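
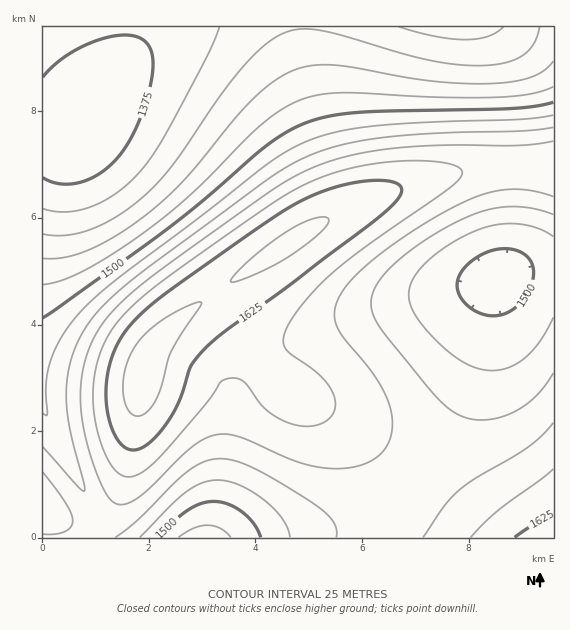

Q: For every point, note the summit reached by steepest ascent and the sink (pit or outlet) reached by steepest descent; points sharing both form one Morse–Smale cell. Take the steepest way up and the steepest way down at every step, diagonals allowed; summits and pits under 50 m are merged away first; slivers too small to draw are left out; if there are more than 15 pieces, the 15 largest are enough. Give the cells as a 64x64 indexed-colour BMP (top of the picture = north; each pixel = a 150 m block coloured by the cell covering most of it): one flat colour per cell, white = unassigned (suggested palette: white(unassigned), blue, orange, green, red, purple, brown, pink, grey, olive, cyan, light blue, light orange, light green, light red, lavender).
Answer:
<image width="64" height="64" href="data:image/bmp;base64,Qk12CAAAAAAAAHYAAAAoAAAAQAAAAEAAAAABAAQAAAAAAAAIAAATCwAAEwsAABAAAAAAAAAA////ALR3HwAOf/8ALKAsACgn1gC9Z5QAS1aMAMJ34wB/f38AIr28AM++FwDox64AeLv/AIrfmACWmP8A1bDFAGMzMzMzMzMzMzMzMzMzMzM1VVVVVVVVVVVVVVREREREYzMzMzMzMzMzMzMzMzMzMzMzM1VVVVVVVVVVRERERERjERERMzMzMzMzMzMzMzMzMzMzMzVVVVVVVVRERERERBERERETMzMzMzMzMzMzMzMzMzMzMzVVVVVVREREREREERERERMzMzMzMzMzMzMzMzMzMzMzM1VVVVREREREREQRERERETMzMzMzMzMzMzMzMzMzMzMzNVVURERERERERBERERERMzMzMzMzMzMzMzMzMzMzMzMzVUREREREREREEREREREzMzMzMzMzMzMzMzMzMzMzMzM0REREREREREQRERERERMzMzMzMzMzMzMzMzMzMzMzMyJERERERERERBEREREREzMzMzMzMzMzMzMzMzMzMzMiIkREREREREREERERERETMzMzMzMzMzMzMzMzMzMzMiIiJEREREREREQRERERERMzMzMzMzMzMzMzMzMzMzMiIiIiRERERERERBEREREREzMzMzMzMzMzMzMzMzMzMiIiIiJEREREREREERERERERMzMzMzMzMzMzMzMzMzIiIiIiIiREREREREQREREREREzMzMzMzMzMzMzMzMzIiIiIiIiIkRERERERBERERERETMzMzMzMzMzMzMzMyIiIiIiIiIiREREREREERERERERMzMzMzMzMzMzMzMiIiIiIiIiIiIkREREREQREREREREzMzMzMzMzMzMzIiIiIiIiIiIiIiRERERERBERERERETMzMzMzMzMzMzIiIiIiIiIiIiIiJEREREREERERERERMzMzMzMzMzMzIiIiIiIiIiIiIiIiREREREQRERERERETMzMzMzMzMzIiIiIiIiIiIiIiIiJERERERBERERERERMzMzMzMzMzIiIiIiIiIiIiIiIiIkREREREEREREREREzMzMzMzMzIiIiIiIiIiIiIiIiIiJEREREQRERERERERMzMzMzMzIiIiIiIiIiIiIiIiIiIkRERERBERERERERETMzMzMzMiIiIiIiIiIiIiIiIiIiREREREERERERERERMzMzMzMiIiIiIiIiIiIiIiIiIiJEREREQRERERERERETMzMzMiIiIiIiIiIiIiIiIiIiIiRERERBEREREREREREzMzMiIiIiIiIiIiIiIiIiIiIiJEREREEREREREREREREzMyIiIiIiIiIiIiIiIiIiIiIkREREQRERERERERERERMyIiIiIiIiIiIiIiIiIiIiIiRERERBERERERERERERERIiIiIiIiIiIiIiIiIiIiIiJEREREERERERERERERERESIiIiIiIiIiIiIiIiIiIiIkREREQREREREREREREREREiIiIiIiIiIiIiIiIiIiIiJERERBEREREREREREREREREiIiIiIiIiIiIiIiIiIiIiIiIiERERERERERERERERERIiIiIiIiIiIiIiIiIiIiIiIiIRERERERERERERERERERIiIiIiIiIiIiIiIiIiIiIiIhERERERERERERERERERESIiIiIiIiIiIiIiIiIiIiIiERERERERERERERERERERESIiIiIiIiIiIiIiIiIiIiIREREREREREREREREREREREiIiIiIiIiIiIiIiIiIiIhEREREREREREREREREREREREiIiIiIiIiIiIiIiIiIiEREREREREREREREREREREREREiIiIiIiIiIiIiIiIiIREREREREREREREREREREREREREiIiIiIiIiIiIiIiIhERERERERERERERERERERERERERESIiIiIiIiIiIiIiERERERERERERERERERERERERERERESIiIiIiIiIiIiIRERERERERERERERERERERERERERERERIiIiIiIiIiIhERERERERERERERERERERERERERERERERESIiIiIiIiERERERERERERERERERERERERERERERERERERERERERERERERERERERERERERERERERERERERERERERERERERERERERERERERERERERERERERERERERERERERERERERERERERERERERERERERERERERERERERERERERERERERERERERERERERERERERERERERERERERERERERERERERERERERERERERERERERERERERERERERERERERERERERERERERERERERERERERERERERERERERERERERERERERERERERERERERERERERERERERERERERERERERERERERERERERERERERERERERERERERERERERERERERERERERERERERERERERERERERERERERERERERERERERERERERERERERERERERERERERERERERERERERERERERERERERERERERERERERERERERERERERERERERERERERERERERERERERERERERERERERERERERERERERERERERERERERERERERERERERERERERERERERERERERERERERERERERERERERERERERERERERERERERERERERERERERERERERERERERERERERERERERERERERERERERERERERERERERERERERERERERERERERERERERERERERERERERERERERERERERERERERERERERERERERERERERERERERERERERERERERERERER"/>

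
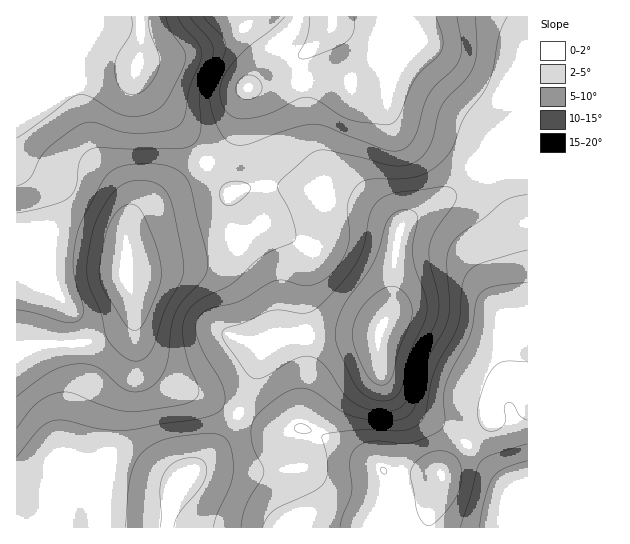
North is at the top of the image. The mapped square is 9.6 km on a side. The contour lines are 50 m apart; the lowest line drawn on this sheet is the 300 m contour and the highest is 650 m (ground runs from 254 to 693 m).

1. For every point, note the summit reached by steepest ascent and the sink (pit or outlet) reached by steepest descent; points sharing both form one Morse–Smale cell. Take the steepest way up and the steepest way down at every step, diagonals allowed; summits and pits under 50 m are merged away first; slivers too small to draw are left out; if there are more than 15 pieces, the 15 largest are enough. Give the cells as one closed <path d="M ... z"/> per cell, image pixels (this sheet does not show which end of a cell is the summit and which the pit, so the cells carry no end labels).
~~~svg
<path d="M493 144l-18 27-20 20-41 24-11 10-7 21-5 61-13 26-93 4-15 6-6 6-25 65 30 14 12 3 21-3 33 15 43 22 7 8 4 17-2 12-20 22-10 0-28-8-23 0-19 8-2 4 142 0 4-15 10-26 0-13 8-12 40-41 0-19 7-13 11-9 21 2 0-217-7-1-14-7z"/><path d="M522 16l-287 0 21 25 4 8 0 9-7 20-12 23-6 29-6 12-22 21 17 23 7 6 20-5 35 0 17 2 32 12 34 8 22 12 8 8 0 4 4-8 6-6 46-28 20-20 23-32 30-18 0-78-4-9z"/><path d="M206 163l-64 45-11 11-4 10-2 49 8 24 4 44 7 16 5 7 17 12 72 32 14-30 9-29 9-11 25-7 80-1 5-4 11-24 8-78-12-10-18-10-34-8-32-12-17-2-35 0-20 5-7-6z"/><path d="M139 16l-123 1 1 335 28-8 30 0 16-3 23-8 11-6 6-6 2-8-1-18-7-17 3-53 7-11 7-6 63-45-22-33-38-40-8-12-1-9 5-28 0-20z"/><path d="M134 313l-2 1-1 7-8 7-22 11-26 5-30 0-29 9 1 175 149 0 6-25 8-17 5-8 34-33 17-26 2-6-72-32-17-12-5-7-7-16z"/><path d="M241 415l-4 0-18 30-34 33-5 8-8 17-5 25 116 0 4-4 19-8 23 0 28 8 10 0 20-22 2-5-1-15-3-9-7-8-64-33-12-4-16 3-12-2z"/><path d="M234 16l-94 1 1 24-5 28 1 9 8 12 38 40 23 33 13-10 10-11 6-12 6-29 12-23 7-20 0-9-4-8z"/><path d="M521 380l-14 0-11 9-7 13 0 19-45 48-3 5 0 13-12 30 0 11 99-1 0-144z"/><path d="M527 121l-16 8-18 14 9 10 19 11 7-1z"/><path d="M527 16l-4 1 0 10 4 16z"/>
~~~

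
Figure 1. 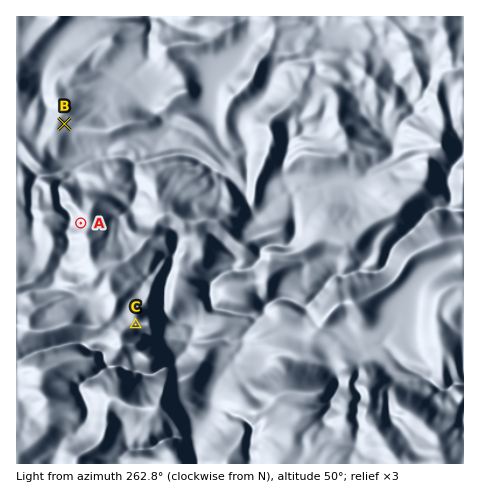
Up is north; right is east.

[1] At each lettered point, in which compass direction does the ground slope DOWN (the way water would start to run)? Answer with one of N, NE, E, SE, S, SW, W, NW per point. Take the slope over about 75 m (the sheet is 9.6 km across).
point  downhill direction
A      W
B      E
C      SE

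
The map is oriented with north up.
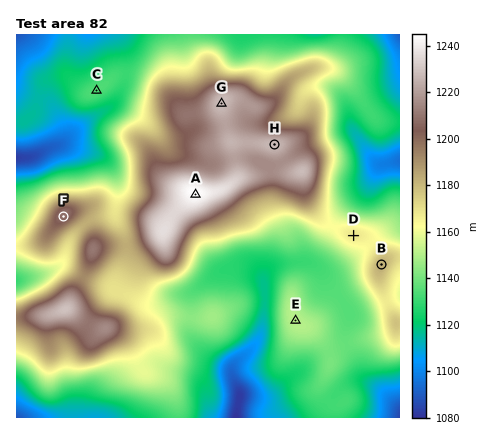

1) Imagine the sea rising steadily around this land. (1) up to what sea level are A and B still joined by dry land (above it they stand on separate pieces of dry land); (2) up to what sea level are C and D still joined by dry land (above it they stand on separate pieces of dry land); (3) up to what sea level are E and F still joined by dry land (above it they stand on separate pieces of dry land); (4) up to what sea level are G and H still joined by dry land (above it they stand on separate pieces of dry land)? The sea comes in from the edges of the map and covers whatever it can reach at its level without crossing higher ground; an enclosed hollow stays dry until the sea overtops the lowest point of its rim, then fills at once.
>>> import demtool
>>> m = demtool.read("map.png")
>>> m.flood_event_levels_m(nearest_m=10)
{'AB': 1160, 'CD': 1130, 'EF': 1140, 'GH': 1220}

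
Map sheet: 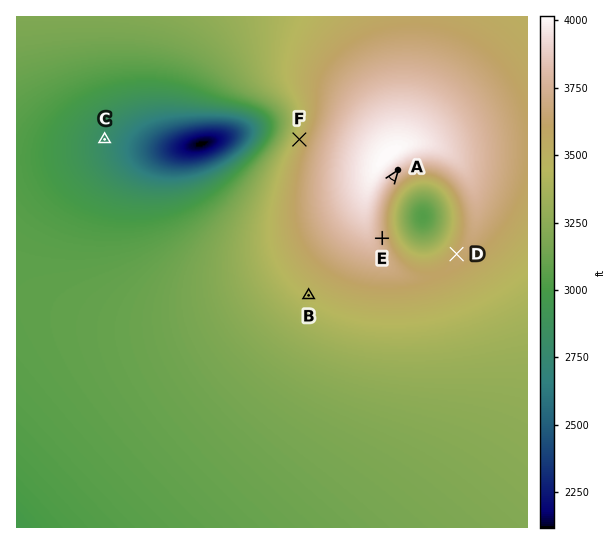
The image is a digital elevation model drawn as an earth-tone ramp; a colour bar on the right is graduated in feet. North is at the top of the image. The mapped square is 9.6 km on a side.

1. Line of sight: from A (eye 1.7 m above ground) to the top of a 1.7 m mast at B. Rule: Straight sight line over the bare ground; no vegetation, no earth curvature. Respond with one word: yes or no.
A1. no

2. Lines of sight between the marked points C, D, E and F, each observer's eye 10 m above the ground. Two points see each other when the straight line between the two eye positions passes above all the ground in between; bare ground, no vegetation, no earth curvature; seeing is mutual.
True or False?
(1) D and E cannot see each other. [False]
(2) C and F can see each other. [True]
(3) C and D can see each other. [False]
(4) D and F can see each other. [False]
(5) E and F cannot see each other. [True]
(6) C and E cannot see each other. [True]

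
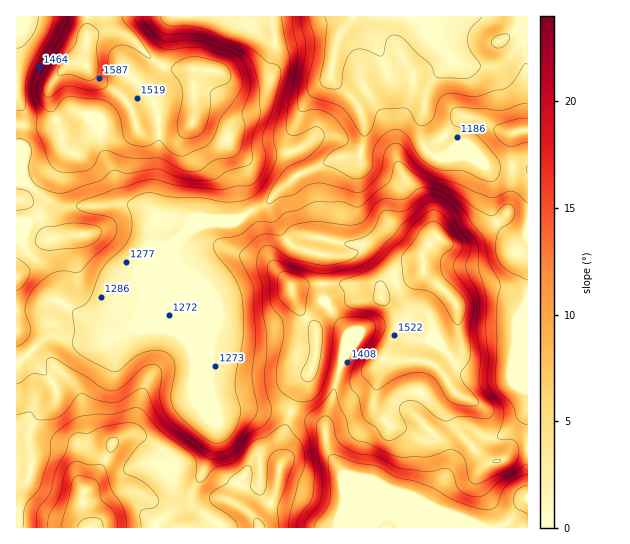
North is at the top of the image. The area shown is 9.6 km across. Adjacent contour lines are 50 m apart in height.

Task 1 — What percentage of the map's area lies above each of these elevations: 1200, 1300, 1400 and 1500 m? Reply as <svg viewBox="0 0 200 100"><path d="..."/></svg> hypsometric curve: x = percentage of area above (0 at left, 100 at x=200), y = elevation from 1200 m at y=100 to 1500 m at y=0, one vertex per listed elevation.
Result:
<svg viewBox="0 0 200 100"><path d="M178 100l-42-33-49-34-51-33"/></svg>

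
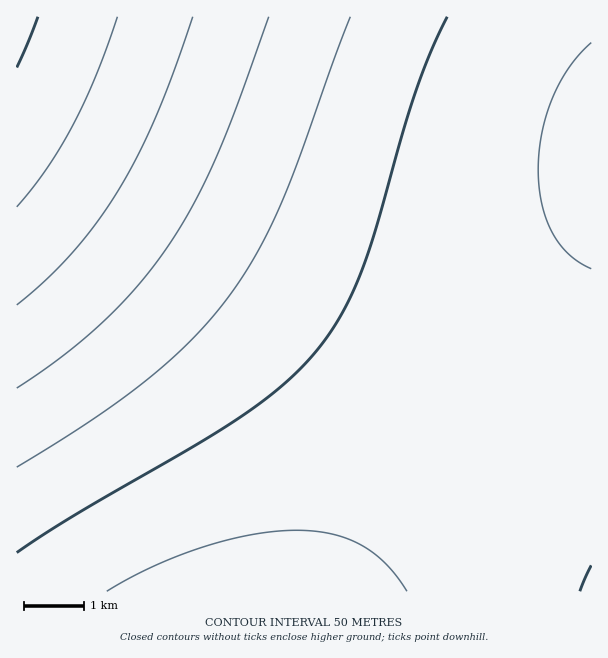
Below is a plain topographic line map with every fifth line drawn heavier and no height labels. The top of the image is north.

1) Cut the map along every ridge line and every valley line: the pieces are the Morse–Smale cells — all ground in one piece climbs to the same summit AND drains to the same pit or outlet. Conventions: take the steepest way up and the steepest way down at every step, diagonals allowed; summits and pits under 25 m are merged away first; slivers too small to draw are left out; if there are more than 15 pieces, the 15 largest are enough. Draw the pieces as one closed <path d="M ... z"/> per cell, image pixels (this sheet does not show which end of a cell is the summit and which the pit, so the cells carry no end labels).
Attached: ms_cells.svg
<path d="M591 16l-574 0-1 113 290 184 156 107 118-163 12-20z"/><path d="M17 130l-1 461 325 1 121-172-156-107z"/><path d="M462 421l-4 2-44 63-72 105 249 1 1-71-70-57z"/><path d="M591 238l-11 19-118 163 60 44 69 56z"/>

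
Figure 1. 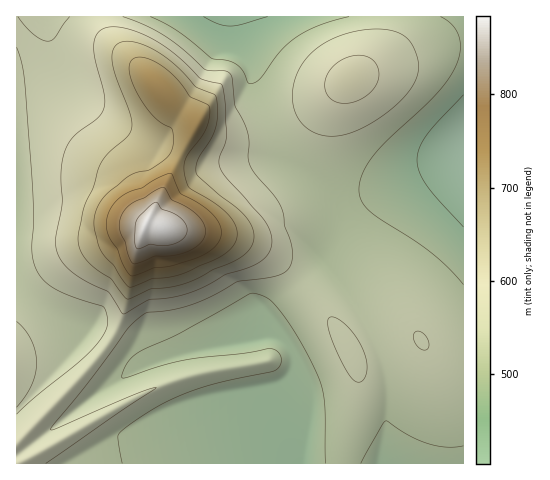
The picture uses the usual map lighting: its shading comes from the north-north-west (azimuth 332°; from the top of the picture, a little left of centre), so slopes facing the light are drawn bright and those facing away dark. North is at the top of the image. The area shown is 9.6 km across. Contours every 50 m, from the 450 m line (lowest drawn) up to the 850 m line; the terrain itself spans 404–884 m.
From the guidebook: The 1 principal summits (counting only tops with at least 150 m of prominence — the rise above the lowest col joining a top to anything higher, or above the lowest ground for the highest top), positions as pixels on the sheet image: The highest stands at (146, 225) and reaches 884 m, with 480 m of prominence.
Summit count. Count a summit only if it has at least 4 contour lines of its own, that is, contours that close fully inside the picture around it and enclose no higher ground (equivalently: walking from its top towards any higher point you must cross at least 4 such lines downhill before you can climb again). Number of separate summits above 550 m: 1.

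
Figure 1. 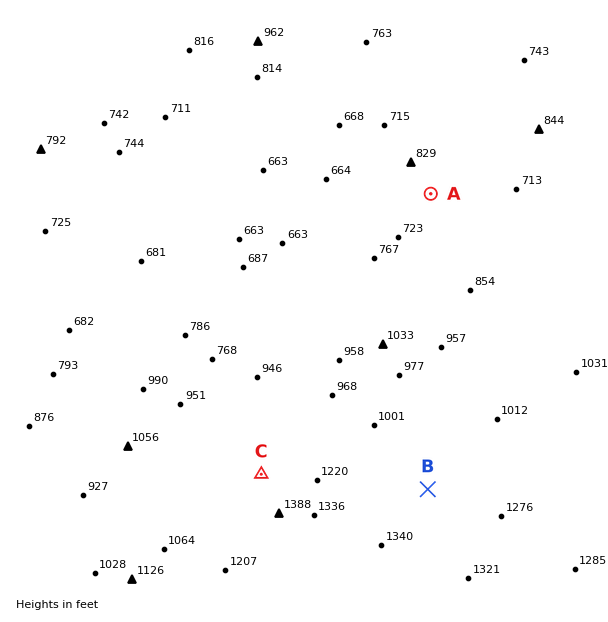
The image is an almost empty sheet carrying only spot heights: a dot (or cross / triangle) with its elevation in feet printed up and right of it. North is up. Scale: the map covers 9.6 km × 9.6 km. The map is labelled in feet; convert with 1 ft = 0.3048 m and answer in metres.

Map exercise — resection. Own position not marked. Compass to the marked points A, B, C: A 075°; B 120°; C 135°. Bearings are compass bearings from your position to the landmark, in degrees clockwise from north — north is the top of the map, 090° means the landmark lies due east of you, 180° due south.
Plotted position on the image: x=77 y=288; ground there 205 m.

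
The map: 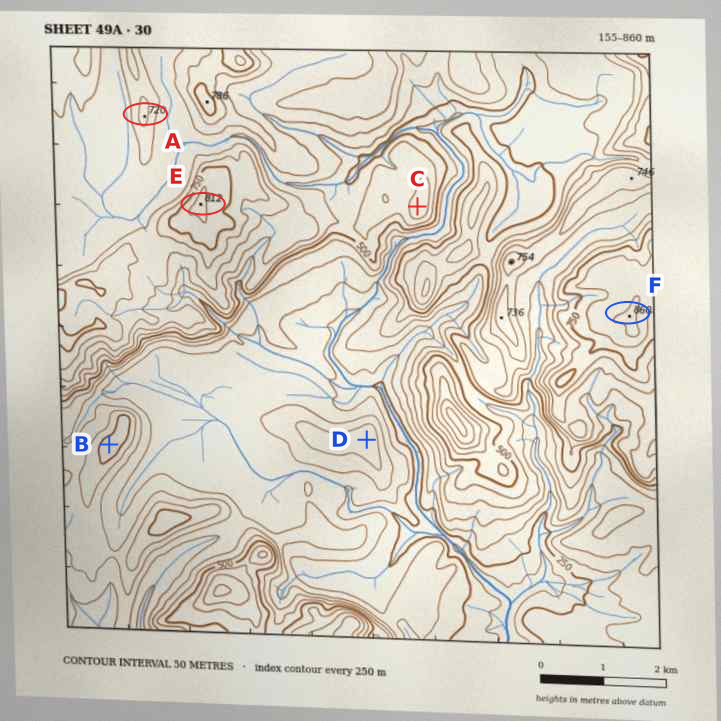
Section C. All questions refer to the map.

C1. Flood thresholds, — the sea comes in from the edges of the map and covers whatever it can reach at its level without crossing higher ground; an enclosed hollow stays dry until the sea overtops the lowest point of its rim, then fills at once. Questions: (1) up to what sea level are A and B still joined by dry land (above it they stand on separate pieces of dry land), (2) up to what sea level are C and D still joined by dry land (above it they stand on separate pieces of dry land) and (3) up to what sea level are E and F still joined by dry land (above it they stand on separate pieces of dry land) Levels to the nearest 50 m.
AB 400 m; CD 350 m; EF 500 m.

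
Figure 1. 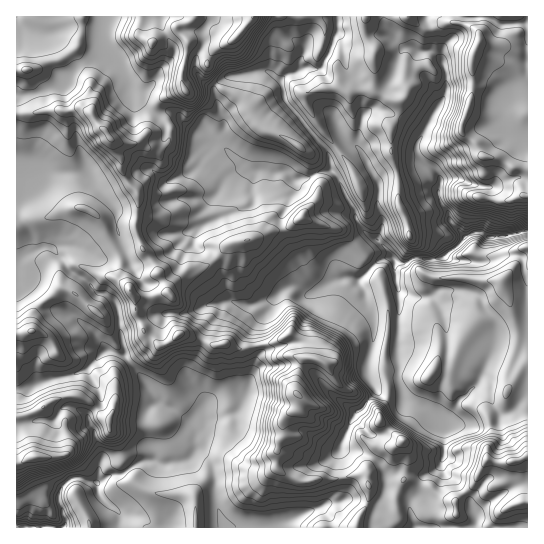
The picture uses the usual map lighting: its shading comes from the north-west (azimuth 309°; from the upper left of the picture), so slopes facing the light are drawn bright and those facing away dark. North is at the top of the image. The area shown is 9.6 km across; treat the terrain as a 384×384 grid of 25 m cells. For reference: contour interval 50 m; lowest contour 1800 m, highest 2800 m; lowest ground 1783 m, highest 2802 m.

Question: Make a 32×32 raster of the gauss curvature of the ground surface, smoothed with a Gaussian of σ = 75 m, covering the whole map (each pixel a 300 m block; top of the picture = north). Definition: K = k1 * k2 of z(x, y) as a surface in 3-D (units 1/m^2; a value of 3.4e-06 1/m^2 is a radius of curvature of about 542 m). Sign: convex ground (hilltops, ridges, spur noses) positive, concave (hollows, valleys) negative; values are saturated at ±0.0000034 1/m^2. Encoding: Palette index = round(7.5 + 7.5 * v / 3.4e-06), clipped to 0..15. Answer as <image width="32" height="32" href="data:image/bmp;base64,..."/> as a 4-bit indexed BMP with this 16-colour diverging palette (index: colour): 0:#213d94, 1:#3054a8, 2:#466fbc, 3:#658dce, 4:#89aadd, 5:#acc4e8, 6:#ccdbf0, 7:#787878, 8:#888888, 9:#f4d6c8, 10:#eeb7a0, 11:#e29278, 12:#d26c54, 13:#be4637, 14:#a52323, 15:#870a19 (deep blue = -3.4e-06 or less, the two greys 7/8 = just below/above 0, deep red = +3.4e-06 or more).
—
<image width="32" height="32" href="data:image/bmp;base64,Qk12AgAAAAAAAHYAAAAoAAAAIAAAACAAAAABAAQAAAAAAAACAAATCwAAEwsAABAAAAAAAAAAlD0hAKhUMAC8b0YAzo1lAN2qiQDoxKwA8NvMAHh4eACIiIgAyNb0AKC37gB4kuIAVGzSADdGvgAjI6UAGQqHAIdrd3h4iHd3h5d5iIh4d3iIeXeId3h3eIh4hXh4eZaZR3iIiHeHd4d4p3iHh2ZYd5h4R3eIh3h3h4dYh3aHh3dtf2tIh4h3aId4l1dnaH1ph4cYh4d3d5dod3l39mdqeHd3jZZ4eHiHlpg18YiIwpZqdlaXd3iHiGicVoeHh3d3h3mHh4d4d4qdhYp1d3h3l3h1eJd2h3iVlIhMh2t4eHd3uHhjmLh3h4Z7yIiId3d3d4d4aJaQq0F2eWV3h3d4h4p3eHeH9XeKnHhXh3d4iIeFiIt2dTt3eGeHd4d4h4eHh3h3uk+IiHh2h3d3d4eIh4iHdliWV4h4h3d4lnl4dpiHd3h4aHd4d4h4eEwE1mh2eId3eIiIeJh4eHd3t6D0XXh4h3aYh3iXRnmmhveGPmJ4eIiGZ4d3iG2YZ3h3emiHiHiHiYh4h4d4R2pJiAr2mYiHiGh4h3iHeXl6dneXVYeId4h4aXh4eIc4eHSHiIh3iHeIZnh4d3eKxXh4lWeJeHh4i4aJmId4eGd3h4hsaIh3hnd5dht4h3d4h4d4eHd4d4W4iGKnV4iHeYh3iKioh3d5ZoeG+FiIaneHd4eJN4end2d2eWbMaHh4h3d3Z4h3d3d4h6U3GWaHhneXd5and4iIh1q1h22IeIeHeId6iHh4h3eGeHiIp1d4iXa2dmaH"/>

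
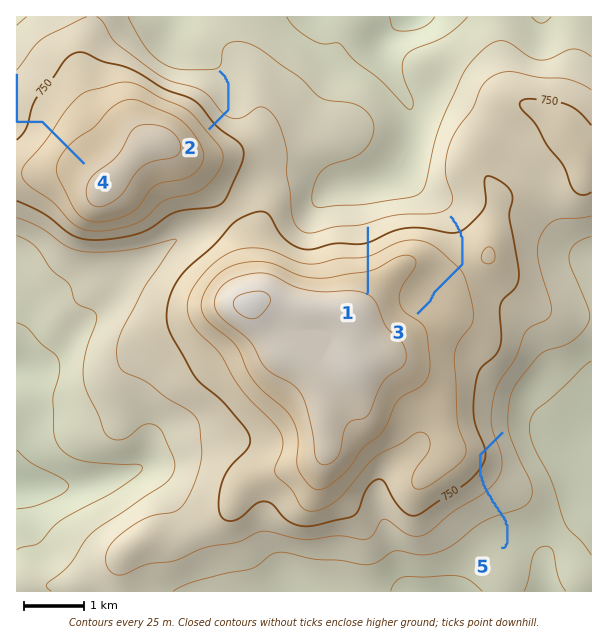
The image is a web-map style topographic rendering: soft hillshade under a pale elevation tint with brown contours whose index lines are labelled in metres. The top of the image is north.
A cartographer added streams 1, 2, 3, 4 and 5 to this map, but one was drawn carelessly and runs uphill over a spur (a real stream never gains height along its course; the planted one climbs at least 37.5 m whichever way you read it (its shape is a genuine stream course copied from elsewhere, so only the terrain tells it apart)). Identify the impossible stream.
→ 5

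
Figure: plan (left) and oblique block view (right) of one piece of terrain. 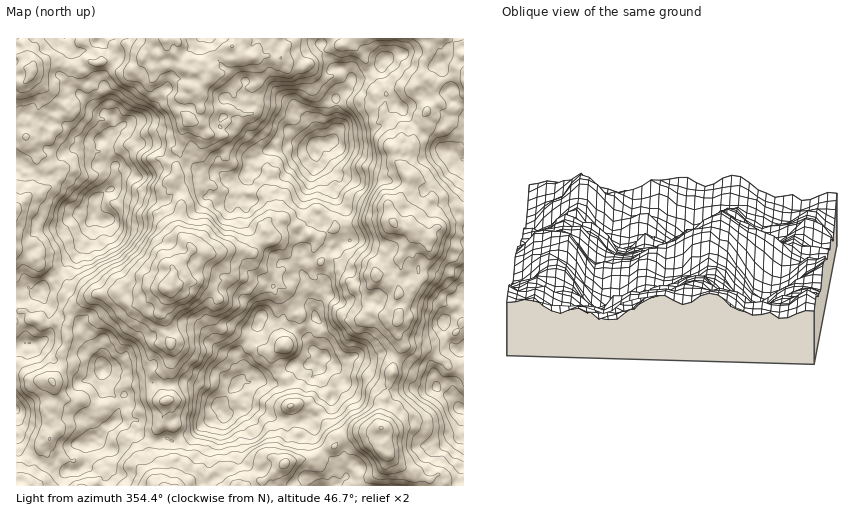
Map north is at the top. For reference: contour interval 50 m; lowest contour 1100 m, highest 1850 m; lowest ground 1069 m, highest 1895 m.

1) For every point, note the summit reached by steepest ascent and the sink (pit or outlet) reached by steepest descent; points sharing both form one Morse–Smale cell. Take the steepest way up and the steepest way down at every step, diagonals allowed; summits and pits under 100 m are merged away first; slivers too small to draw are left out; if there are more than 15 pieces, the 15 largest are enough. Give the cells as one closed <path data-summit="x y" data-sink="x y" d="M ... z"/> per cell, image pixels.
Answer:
<path data-summit="169 288" data-sink="94 214" d="M108 61l-19 0-9 9-7-4-5 1-1 5-4 6 7 11 9 4-15 6-12 15-3 8-24-8-9 6 1 43 12 5 13 9 14-1 10-4 16 12 14 16-2 16-4 7 0 8-11 21-14 12-8 11-7 2-5 5-5 10-6 0-6-3-12 11 1 11 8 0 6 7 8 2 3 4 18-1 8 2 2-13 6-8 22-10 21 0 10-10 10 4 30 1 5-18-3-5 1-13-1 3-2-4 0-13 3 1 0-2 8 1 1 2 2-2-4-8 2-30-6-11-1-7 3-9-1-7 2-7-14-4-10-11-18-2-7-7-10-5-9 2 10-6-12-17 1-11-5-16 0-7 9-12z"/><path data-summit="169 288" data-sink="221 410" d="M311 235l-7 4-28-1-5 3-5-2-9 7-5 7 3 11 25 18-6 9-29-13-11-2-18-20-16-4-3 0 2 7-4 7-19 6-4 5-1 9-11 24 0 4 5 8 0 13 6 9 3 11-7 14-5 17 0 6 3 7-3 23 11 3 6 13 14-4 13-11 14-6 3-5 4 2 5-3 10-11-1 4 4 3 7 0 20 10 19 5 8 0 15-5 16-11 2-19-7-5-5-14-6-4-20 1-21 14-7 2-10-1-10 2-6-2 5-10-7-13 0-5 13-14 2-8 6-6 3-7 10 5 7 0 4-3 25 22 5 10 4-6 3-19-5-12 10-18-1-19 5-11 0-7-4-1-5 3-5-10 2-12z"/><path data-summit="393 223" data-sink="314 152" d="M431 38l-109 1 0 10 10 16 10 3 10 10-5 11-11 9 1 32-3 7-6 6-13 2 2 15 10 6 9 10-3 14 4 8 9 11-1 13 5 15-1 4-8 2-9 9-3 6 7 3 8 7 17-4 10 3 3 3 2 7-10 17-1 7 6 11 12 4 12-2 4 2 4-11 0-5-4-6 1-2 23-13 1-9 6-14-1-12 2-6-12-8-7 0-3-5 22-25 0-9-6-8-8-5-7 0-7-6-2-12 1-8 11-6 1-11 9-11 1-10 3-2-4-8-7-7-2-9 12-9-4-10 6-13z"/><path data-summit="166 41" data-sink="314 152" d="M321 38l-219 0-2 3 10 10 9 4-6 9 9 8 7 0 7-4 14-16 10 4 3 9-9 4 0 9 12 17 18 4 0 14 5 6-6 8-1 17-4 5 1 10 14 6 9 8 16-1 10 8 10 0 11-10 0-8 3-3 19-10 13 1 9-6 22 4-2-3-8-1-14-13 0-10-3-3-18-10-19-2 0-4 5-4 23 1 9 3 11 14 7 2 8 8 3 7 1 10 10 0 6-6 3-7-1-32 11-9 5-11-10-10-10-3-10-16z"/><path data-summit="169 288" data-sink="103 370" d="M168 289l-7 0-13 11-11 4-10-1-9-11-20 2-18 8-9 7-4 17 0 16-5 10-2 18-8 12 2 5-5 28 5 17-5 7-9 7 0 6-3 5 1 3 7 5 22 5-3 6 0 10 37 0 1-2 4-7-1-11-7-20-8-4 8-6 7-10 10-5 8 1 10 6 7 7 11 4 9-12 5-26-16-15-1-4 6-10 6-1-5-1-4-5 2-11 6-9 11-3-5-7-1-16-4-5z"/><path data-summit="169 288" data-sink="314 152" d="M295 144l-11 6-13-1-19 10-3 3 0 8-11 10-10 0-10-8-16 1-9-8-15-5-2 7 1 7-3 9 1 7 6 11-2 30 5 11-8-4-7 1 0 13 2 4 1-3-1 6 3 4-3 0 2 13 3-4 19-6 4-7-2-7 3 0 16 4 18 20 11 2 29 13 6-9-25-18-3-11 10-12 4-2 5 2 5-3 28 1 5-4 5 1 3 3-2 12 6 11 4-4 3 0 1-4 12-11 9-3-5-18 1-13-9-11-4-8 3-6-2-10-17-14-4-12-9 0z"/><path data-summit="393 223" data-sink="463 160" d="M463 38l-31 0-2 2-2 16-6 13 4 10-12 9 2 9 7 7 4 8-3 2-1 10-9 11-1 11-11 6-1 14 2 6 7 6 7 0 8 5 6 8 0 9-19 21-3 5 3 4 7 0 11 8 7-10 1-10 6-6 10-5 10 1z"/><path data-summit="381 428" data-sink="460 408" d="M397 358l-4 7-3 17-8 21-2 12 0 12 5 12-3 13 8 4 10 10 26 13 4 1 8-4 6 10 15 0 5-22 0-54-6-4-6-10-10-3-6-7-1-8-3-3-19-6z"/><path data-summit="17 209" data-sink="94 214" d="M18 163l-2 0 1 136 11-10 6 3 6 0 5-10 5-5 7-2 8-11 14-12 11-21 0-8 4-7 2-16-14-16-16-12-10 4-14 1-13-9z"/><path data-summit="393 223" data-sink="460 408" d="M459 207l-15 5-6 6-1 10-6 7-2 9 1 12-6 14-1 9-20 10-4 5 4 6 0 5-7 18 0 10 6 14-6 10 15 11 10 2 13 8 1-5 25-22-8-4-8-14 0-11 8-9 0-14 12-4 0-86z"/><path data-summit="285 463" data-sink="221 410" d="M241 402l-9 9-9 2 1 4-8 24-6 9 0 13 3 8 9 2 13 13 11 0 11-6 6 1 21-17 15-5 15-1 9-8-8-12 0-7-7-13-9 4-19-2-24-12-11-1z"/><path data-summit="393 223" data-sink="221 410" d="M332 258l-3 1 0 7-5 11 1 19-10 18 5 14-2 5 0 9-4 9 11 5 9 9 8-1 12-8 17 2 10-5 16 3 5-9-6-14 3-16-4-3-12 2-12-4-6-11 1-7 10-17-2-7-3-3-10-3-17 4z"/><path data-summit="169 288" data-sink="17 410" d="M25 311l-9 1 0 123 4 12 16 12 4-7 0-6 9-7 5-7-5-17 5-28-2-5 8-12 2-18 5-10 0-16-7-3-18 1-3-4-8-2z"/><path data-summit="166 41" data-sink="94 214" d="M153 52l-6 1-6 10-9 8-10 1-10-7-8 11 0 7 5 16-1 11 12 17-10 6 9-2 10 5 7 7 18 2 10 11 15 3-1-10 4-5 1-17 6-7-5-7 0-14-2-1-11 0-10-8-7-12 0-9 9-5-3-8z"/><path data-summit="381 428" data-sink="221 410" d="M385 353l-14 5-17-2-15 9-7-1-7-8-3 2-3 8 6 16 7 5 0 11-2 8-5 5-16 8 6 12 0 7 8 12 11-4 8-9 26-3 12-7 2-24 4-6 7-32 3-7z"/>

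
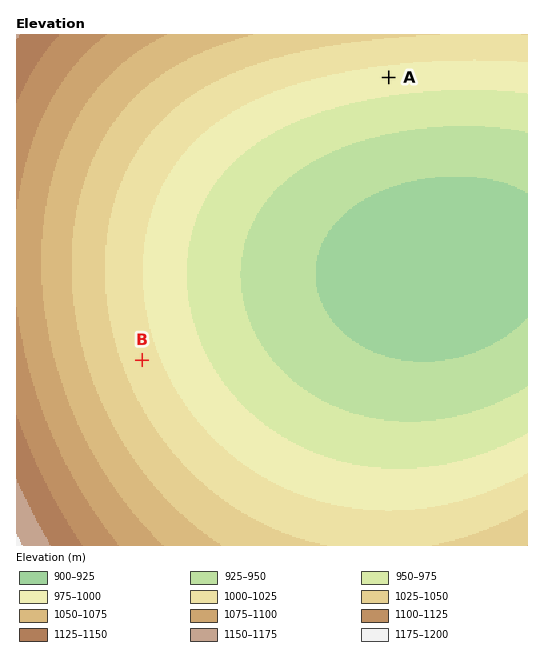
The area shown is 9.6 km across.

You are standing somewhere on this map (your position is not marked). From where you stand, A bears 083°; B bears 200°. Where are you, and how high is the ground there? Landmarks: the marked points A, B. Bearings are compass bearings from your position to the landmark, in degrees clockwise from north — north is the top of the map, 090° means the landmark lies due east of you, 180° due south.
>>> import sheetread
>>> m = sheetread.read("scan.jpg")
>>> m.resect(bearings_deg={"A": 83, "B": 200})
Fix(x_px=238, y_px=96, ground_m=1010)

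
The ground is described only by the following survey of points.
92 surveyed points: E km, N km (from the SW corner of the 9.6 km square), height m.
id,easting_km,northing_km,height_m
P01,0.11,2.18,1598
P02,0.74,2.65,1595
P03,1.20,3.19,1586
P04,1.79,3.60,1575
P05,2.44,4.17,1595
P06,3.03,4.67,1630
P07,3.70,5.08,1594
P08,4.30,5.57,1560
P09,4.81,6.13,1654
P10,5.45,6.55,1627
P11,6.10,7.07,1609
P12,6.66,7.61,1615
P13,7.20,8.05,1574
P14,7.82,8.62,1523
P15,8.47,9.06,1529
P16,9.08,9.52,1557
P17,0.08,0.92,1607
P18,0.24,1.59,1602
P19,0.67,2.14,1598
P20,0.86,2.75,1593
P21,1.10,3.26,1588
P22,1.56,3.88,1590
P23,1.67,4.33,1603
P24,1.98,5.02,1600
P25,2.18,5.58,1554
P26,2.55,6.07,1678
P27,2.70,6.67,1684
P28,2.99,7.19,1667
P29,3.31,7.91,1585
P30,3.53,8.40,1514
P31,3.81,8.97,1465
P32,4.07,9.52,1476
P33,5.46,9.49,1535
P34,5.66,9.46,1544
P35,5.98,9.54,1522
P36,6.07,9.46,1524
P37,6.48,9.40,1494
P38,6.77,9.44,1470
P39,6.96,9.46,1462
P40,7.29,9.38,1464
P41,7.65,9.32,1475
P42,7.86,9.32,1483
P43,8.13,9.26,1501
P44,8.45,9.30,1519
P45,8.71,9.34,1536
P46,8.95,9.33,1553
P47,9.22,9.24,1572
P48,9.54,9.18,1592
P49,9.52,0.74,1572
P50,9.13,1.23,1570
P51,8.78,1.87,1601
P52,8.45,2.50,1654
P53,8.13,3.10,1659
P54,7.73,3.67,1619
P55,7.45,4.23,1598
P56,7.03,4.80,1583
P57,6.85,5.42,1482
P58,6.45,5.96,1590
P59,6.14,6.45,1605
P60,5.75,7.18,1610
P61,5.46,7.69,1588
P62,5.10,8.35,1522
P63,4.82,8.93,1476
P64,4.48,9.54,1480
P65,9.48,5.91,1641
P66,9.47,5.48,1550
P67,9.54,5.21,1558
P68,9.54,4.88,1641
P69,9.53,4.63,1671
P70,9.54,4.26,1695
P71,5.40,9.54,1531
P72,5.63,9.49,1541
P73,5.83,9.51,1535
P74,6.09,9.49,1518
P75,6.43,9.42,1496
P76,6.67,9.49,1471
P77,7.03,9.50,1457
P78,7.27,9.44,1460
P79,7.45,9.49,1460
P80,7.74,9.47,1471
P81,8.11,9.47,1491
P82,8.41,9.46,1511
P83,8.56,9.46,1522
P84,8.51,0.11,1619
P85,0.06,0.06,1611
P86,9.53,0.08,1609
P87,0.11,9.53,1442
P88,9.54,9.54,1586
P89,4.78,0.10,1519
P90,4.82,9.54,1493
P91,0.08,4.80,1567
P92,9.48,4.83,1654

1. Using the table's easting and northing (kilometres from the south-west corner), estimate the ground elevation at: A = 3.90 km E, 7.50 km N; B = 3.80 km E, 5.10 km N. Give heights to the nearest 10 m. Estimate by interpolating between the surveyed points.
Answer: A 1630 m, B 1590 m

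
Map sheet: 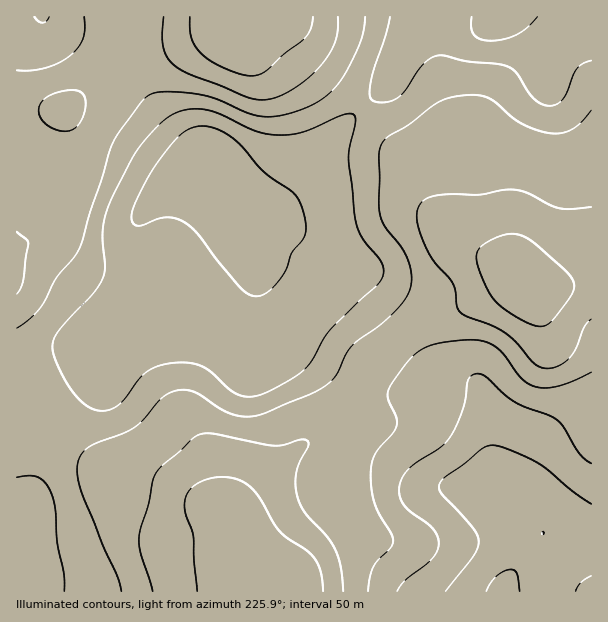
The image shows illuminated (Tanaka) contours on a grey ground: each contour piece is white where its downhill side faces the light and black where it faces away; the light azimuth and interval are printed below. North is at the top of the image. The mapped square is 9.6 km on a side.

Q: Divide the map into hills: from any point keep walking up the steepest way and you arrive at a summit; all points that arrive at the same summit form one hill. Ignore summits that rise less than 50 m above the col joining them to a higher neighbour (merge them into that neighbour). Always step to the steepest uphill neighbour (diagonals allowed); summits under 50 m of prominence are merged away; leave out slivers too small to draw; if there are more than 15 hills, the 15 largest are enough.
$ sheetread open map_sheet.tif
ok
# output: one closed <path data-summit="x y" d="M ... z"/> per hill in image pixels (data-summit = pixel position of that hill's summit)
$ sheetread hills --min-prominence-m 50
<path data-summit="210 159" d="M263 16l-23 0-2 2-1 10-40 12-48 27-51 18-36 24-1 4 6 13 1 21-7 51-12 29-7 7-18 8-8 7 0 119 12 16 9 21 1 21-2 6 12 2 15 8 21 15 23 12 10 3 23 2 15 4 34 18 32 9 12 9 14-23 16-16 24-17 15-13 30-15 12-13 22-48 9-9 45-36 21-11 27-9 54-31-64-33-14-18-11-25-1-21 4-11-11 1-17-9-15-12-25-32-26-27-30-24-14-20-16-17z"/><path data-summit="501 591" d="M591 224l-10 4-50 50-4 0-8-4-33 21-18 9-27 9-31 18-44 38-22 48-12 13-30 15-15 13-24 17-16 16-13 19 0 5 4 4 9 23 0 43 2 7 343-1z"/><path data-summit="500 17" d="M591 16l-327 1 18 8 16 17 14 20 30 24 26 27 22 28 12 11 23 14 9 0 5-4-7 14 1 21 11 25 14 18 57 28 12 10 4 0 50-50 11-4z"/><path data-summit="17 539" d="M42 433l-26 2 1 157 231-1-1-49-9-23-10-9-7-5-32-9-34-18-15-4-23-2-10-3-23-12-21-15z"/><path data-summit="42 17" d="M105 16l-89 1 1 97 43-4 14-8 11-12 12-21 5-13 4-26z"/>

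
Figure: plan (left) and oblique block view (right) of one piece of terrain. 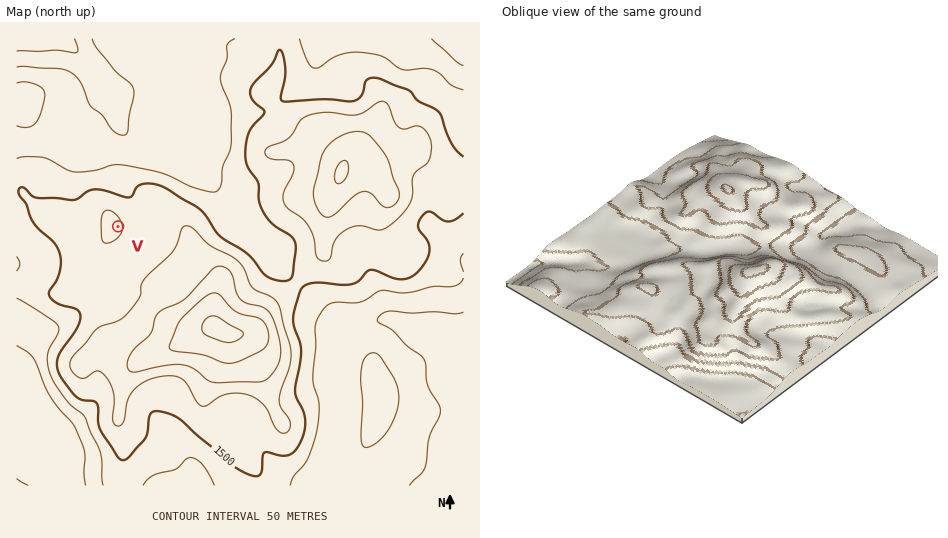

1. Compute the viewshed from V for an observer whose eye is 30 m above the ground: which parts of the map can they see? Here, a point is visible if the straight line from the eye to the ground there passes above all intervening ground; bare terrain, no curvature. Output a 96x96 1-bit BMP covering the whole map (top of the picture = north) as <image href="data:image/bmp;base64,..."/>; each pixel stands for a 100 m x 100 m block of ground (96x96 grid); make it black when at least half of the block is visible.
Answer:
<image width="96" height="96" href="data:image/bmp;base64,Qk2+BAAAAAAAAD4AAAAoAAAAYAAAAGAAAAABAAEAAAAAAIAEAAATCwAAEwsAAAIAAAAAAAAA////AAAAAAAAAAAAAAAAAAAAAAAAAAAAAAAAAAAAAAAAAAAAAAAAAAAAAAAAAAAAAAAAAAAAAAAAAAAAAAAAAAAAAAAAAAAAAAAAAAAAAAAAAAAAAAAAAAAAAAAAAAAAAAAAAAAAAAAAAAAAAAAAAAAAAAAAAAAAAAAAAAAAAAAAAAAAAAAAAAAAAAAAAAAAAAAAAAAAAAAAAAAAAAAAAAAAAAAAAAAAAAAAAAAAAAAAAAAAAAAAAAAAAAAAAAAAAAAAAAAAAAAAAAAAAAAAAAAAAAAAAAAAAAAAAAAAAAAAAAAAAAAAAAAAAAAAAAAAAAAAAAAAAAAAAAAAAAAAAAAAAAAAAAAAAAAAAAAAAAAAAAAAAAAAAAAAAAAAAAAAAAAAAAAAAAAAAAAAAAAAAAAAAAAAAgIAAAAAAAAAAAAAHweAAAAAAAAAAAAAf4fwAAAAAAAAAAAA/4f8AAAAAAAAAAAA/4P/gAAAAAAAAAAAf4P/4AAAAAAAAAAAP///8AAAAAAAAAAAD////AAAAAAAAAAAD////gAAAAAAAAAAB////4AAAAAAAAAAA////8AAAAAAAAAAAf///+AAAAAAAAAAAf///+AAAAAAAAAAAP///+AAAAAAAAAAAH///+AAAAAAAAAA+H///+AAAAAAAAAH/////+AAAAAAAAD///////AAAAAAAAD///////AAAAAAAAD///////AAAAAAAAD4f/////AAAAAAAADgH/////gAAAAAAADAB/////gAAOAAAADAB/////AAAcAAAADAB////8AAA8AAAADAD////gAAA8AAAADAf////gAAA8AAAACD/////AAAB8AAAAAH/////AAAD8AAAAAP/////AAAH8AAAAAP////+AAAf+AAAAD/////+AAB/+AAAAD//3//8AAD/+AAAAD//j//4AAH/+AAAAD//j//wAAf/+AAAAD//A//gAA//+AAAAD//AP/AAB///AAAAD/+AP+AAD///AAAAD/8Af8AAD///gAAAD/8AfwAAH///gAAAB/4A/AAAH///gAAAB/4A+AAAP///wAAAB/wB4AAAP///wAAAB/wD4AAAf///wAAAB/wD4AAAf///wAAAB/wH4AAAf///wAAAB/4P4AAAf///wAAAD/8/8AAA////4AAAD/////gA/8f/4AAAD////////8P/4AAAD////////4f/wAAAD////////4f/gAAAD//////////8AAAAD//////////wAAAAD//////////AAAAAD/////////8AAAAAD/////////4AAAAAB/////////gAAAAAB/////////AAAAAAA/////////AAAAAAAH///////+AAAAAAAA///////+AAAAAAAAP//////+AAAAAAAAAf/////+AAAAAAAAAf//////AAAAAAAAA///////AAAAAAAAA///////gAAAAAAAB///////gAAAAAAAB///////gAAAAAAAD///////gAAAAAAAD///////AAAAAAA="/>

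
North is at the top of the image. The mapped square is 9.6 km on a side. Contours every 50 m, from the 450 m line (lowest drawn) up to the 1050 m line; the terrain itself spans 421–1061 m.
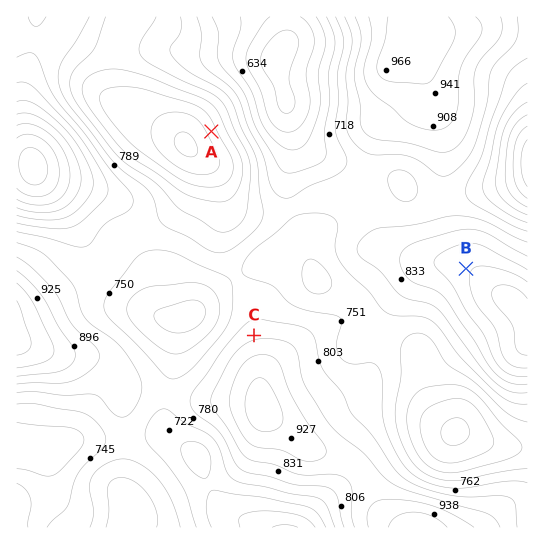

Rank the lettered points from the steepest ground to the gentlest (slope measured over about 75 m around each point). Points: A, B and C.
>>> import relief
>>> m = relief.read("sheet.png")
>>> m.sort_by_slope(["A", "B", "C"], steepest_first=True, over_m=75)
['A', 'C', 'B']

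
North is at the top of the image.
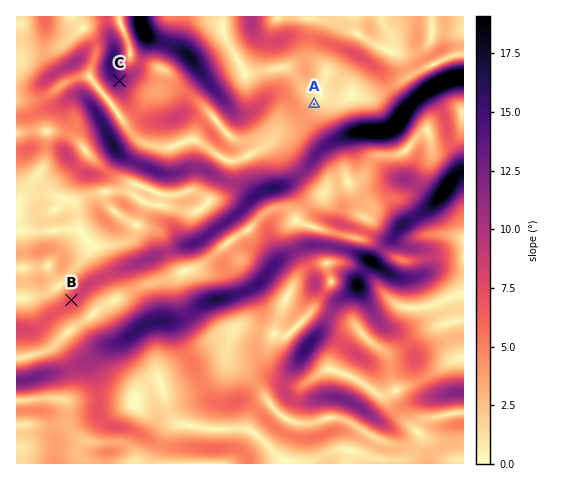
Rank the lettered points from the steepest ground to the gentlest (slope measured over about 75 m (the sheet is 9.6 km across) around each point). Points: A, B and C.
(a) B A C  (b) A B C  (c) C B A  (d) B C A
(c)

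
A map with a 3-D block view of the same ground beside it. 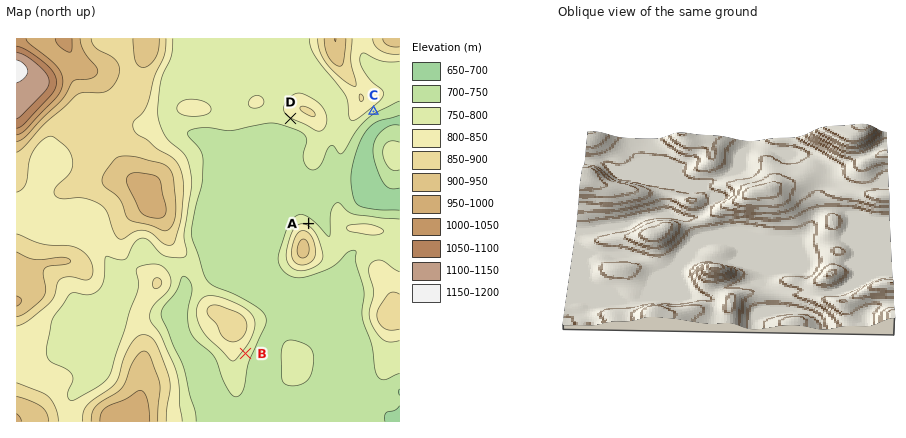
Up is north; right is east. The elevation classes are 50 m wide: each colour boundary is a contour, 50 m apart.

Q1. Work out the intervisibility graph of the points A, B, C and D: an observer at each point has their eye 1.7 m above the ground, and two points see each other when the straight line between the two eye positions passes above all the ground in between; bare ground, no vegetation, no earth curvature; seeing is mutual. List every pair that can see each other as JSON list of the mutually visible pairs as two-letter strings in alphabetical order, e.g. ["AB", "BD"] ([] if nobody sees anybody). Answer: ["AC", "AD"]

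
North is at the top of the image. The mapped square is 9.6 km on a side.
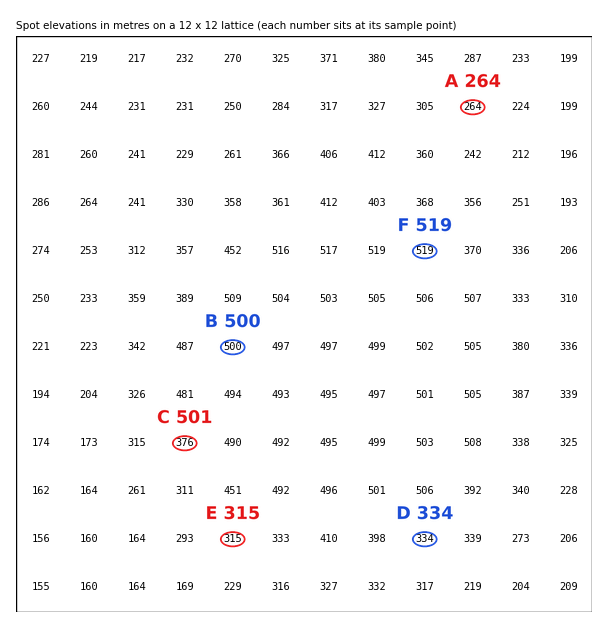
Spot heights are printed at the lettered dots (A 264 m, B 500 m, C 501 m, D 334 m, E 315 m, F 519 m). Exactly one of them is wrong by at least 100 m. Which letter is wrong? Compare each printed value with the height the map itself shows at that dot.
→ C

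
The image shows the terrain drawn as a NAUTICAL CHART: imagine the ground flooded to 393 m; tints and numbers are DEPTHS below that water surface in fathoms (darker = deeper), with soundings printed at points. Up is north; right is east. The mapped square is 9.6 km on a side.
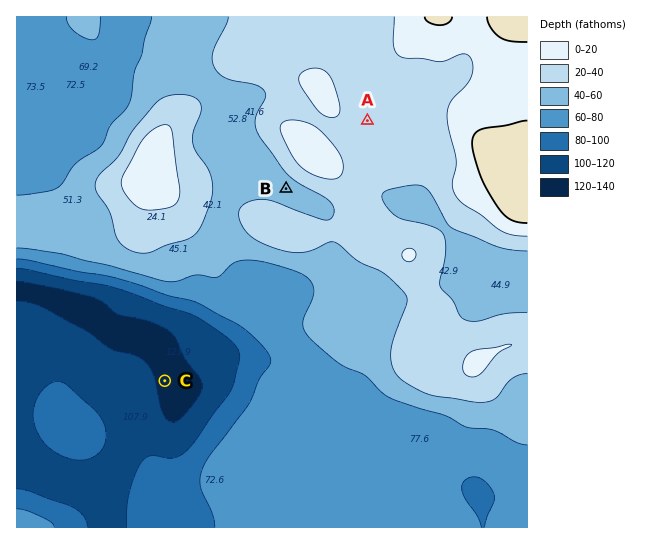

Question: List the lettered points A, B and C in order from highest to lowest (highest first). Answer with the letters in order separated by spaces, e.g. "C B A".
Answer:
A B C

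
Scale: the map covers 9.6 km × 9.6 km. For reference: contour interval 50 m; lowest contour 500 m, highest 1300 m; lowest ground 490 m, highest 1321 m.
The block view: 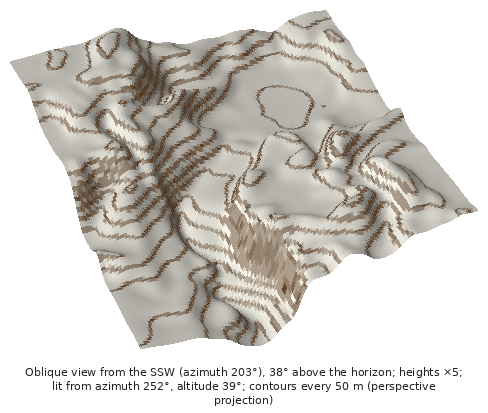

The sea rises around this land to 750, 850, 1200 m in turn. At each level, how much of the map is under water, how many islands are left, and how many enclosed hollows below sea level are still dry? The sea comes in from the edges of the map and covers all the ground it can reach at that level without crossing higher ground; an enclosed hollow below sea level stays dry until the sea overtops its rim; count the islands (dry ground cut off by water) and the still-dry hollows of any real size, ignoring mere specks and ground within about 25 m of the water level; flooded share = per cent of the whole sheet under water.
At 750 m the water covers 13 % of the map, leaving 0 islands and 0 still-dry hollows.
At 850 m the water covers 20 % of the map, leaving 0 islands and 0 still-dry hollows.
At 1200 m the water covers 92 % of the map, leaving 0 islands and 0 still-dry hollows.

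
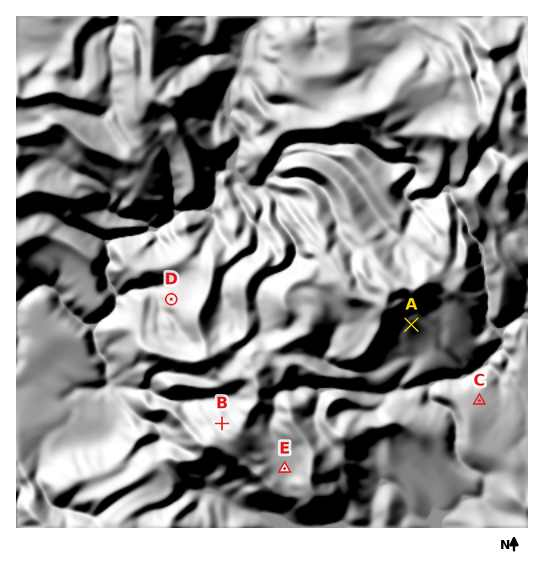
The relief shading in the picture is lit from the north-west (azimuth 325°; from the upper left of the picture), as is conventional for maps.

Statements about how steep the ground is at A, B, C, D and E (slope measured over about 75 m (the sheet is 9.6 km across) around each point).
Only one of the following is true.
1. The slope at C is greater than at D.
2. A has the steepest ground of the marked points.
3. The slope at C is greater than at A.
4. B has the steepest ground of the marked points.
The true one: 4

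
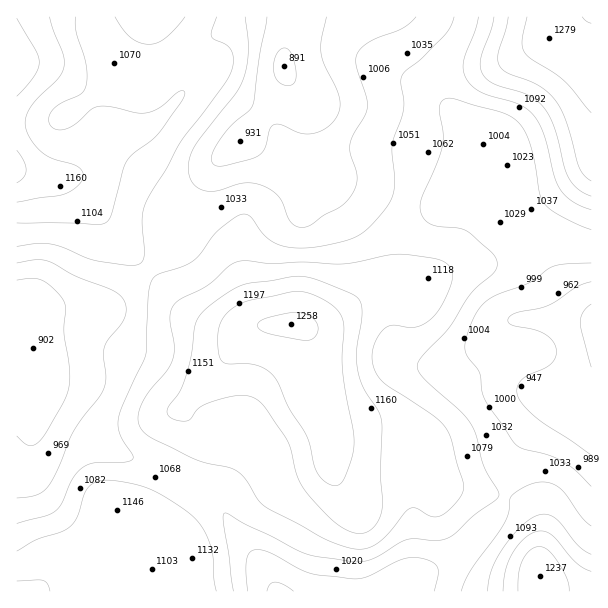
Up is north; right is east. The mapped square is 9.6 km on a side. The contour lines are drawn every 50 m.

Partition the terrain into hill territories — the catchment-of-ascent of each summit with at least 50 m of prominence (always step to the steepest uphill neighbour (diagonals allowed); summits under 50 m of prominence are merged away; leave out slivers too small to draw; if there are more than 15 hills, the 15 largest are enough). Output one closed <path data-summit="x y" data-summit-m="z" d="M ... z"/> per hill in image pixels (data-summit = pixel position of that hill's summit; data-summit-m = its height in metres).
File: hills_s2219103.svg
<path data-summit="291 324" data-summit-m="1258" d="M285 73l-5 16-33 45-36 33-31 37-8 15 0 15-6 15-25 28-25 24-11 6-45 0-16 5-12 8-4 10 0 8 10 21 2 13-3 20 1 6 7 8 29 16 37 28 48 18 53 30 8 8 18 30 20 24 18 32 123 0 3-9 54-27 37-37 7-10 5-12 6-38 6-12 21-28 13-13 15-6 21-4 5-4 0-75-13-7-15-16-28-40-31-32-12-22-25-25-8 14-10 10-10 5-18 0-59-18-22-5-14-7-17-19-4-11 2-40z"/><path data-summit="17 71" data-summit-m="1224" d="M294 16l-278 1 1 321 7 0 5 4 1-16 2-6 12-8 27-6 34 1 6-3 47-44 12-20 2-21 8-15 31-37 36-33 33-45 4-9-1-21 11-32z"/><path data-summit="549 38" data-summit-m="1279" d="M591 16l-295 0-12 35-1 17 3 7 15 17 7 12 0 15-2 9 1 21 7 12 13 13 14 7 22 5 59 18 18 0 10-5 10-10 8-14 25 25 12 22 31 32 28 40 15 16 12 6z"/><path data-summit="17 591" data-summit-m="1160" d="M24 338l-8 1 0 252 259 1 1-2-10-17-28-37-18-30-8-8-53-30-48-18-69-48-5-10 3-20-2-13-6-14z"/><path data-summit="540 576" data-summit-m="1237" d="M591 392l-13 6-21 5-6 3-13 13-21 28-6 12-6 38-5 12-7 10-37 37-54 27-2 2 1 7 191-1z"/>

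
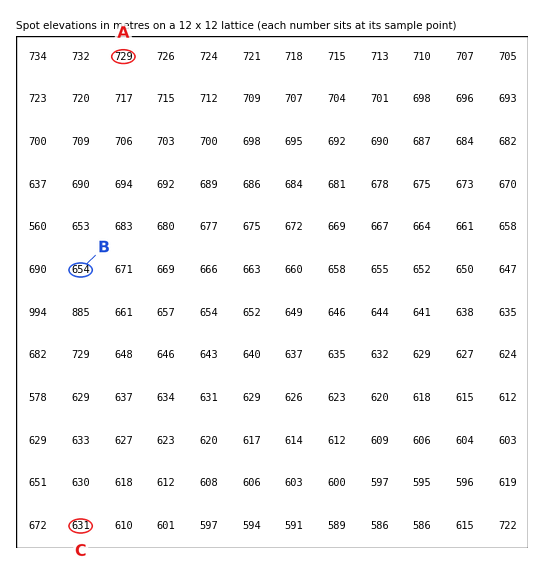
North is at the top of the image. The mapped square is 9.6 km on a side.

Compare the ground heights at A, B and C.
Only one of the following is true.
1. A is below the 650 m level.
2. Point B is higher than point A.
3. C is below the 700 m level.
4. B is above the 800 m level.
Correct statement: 3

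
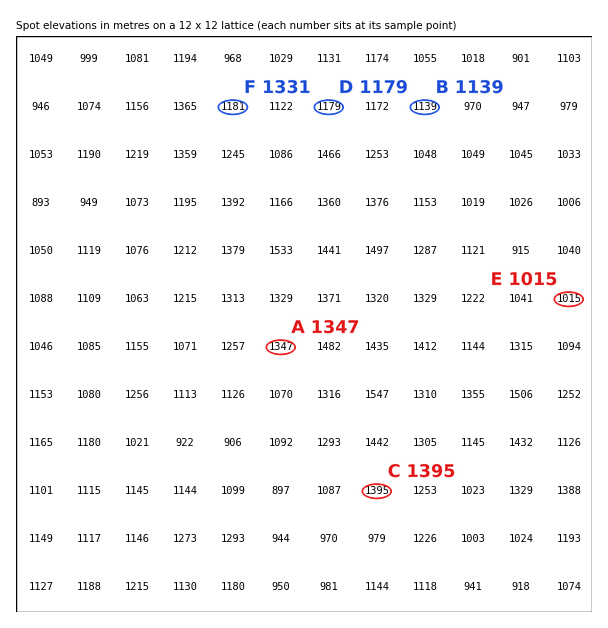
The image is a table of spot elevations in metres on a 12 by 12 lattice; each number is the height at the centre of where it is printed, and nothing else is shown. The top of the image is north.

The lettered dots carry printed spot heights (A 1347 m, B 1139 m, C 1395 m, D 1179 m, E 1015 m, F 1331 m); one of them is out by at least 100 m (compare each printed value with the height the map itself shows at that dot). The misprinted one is F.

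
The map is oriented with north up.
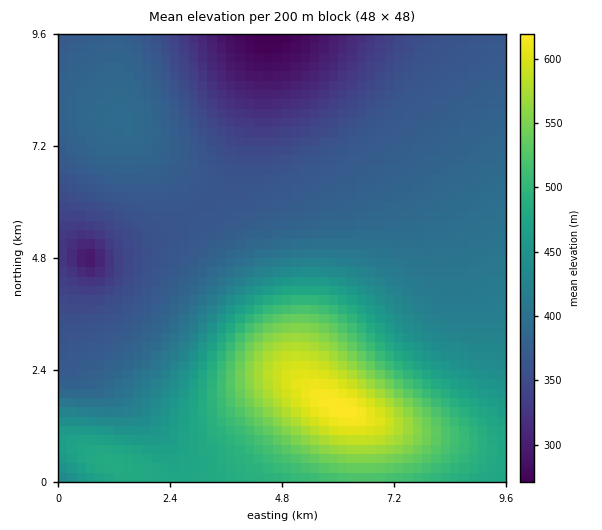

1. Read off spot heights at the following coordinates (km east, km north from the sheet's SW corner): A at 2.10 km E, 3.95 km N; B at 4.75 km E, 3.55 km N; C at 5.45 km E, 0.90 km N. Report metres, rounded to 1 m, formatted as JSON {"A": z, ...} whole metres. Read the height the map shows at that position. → {"A": 370, "B": 527, "C": 565}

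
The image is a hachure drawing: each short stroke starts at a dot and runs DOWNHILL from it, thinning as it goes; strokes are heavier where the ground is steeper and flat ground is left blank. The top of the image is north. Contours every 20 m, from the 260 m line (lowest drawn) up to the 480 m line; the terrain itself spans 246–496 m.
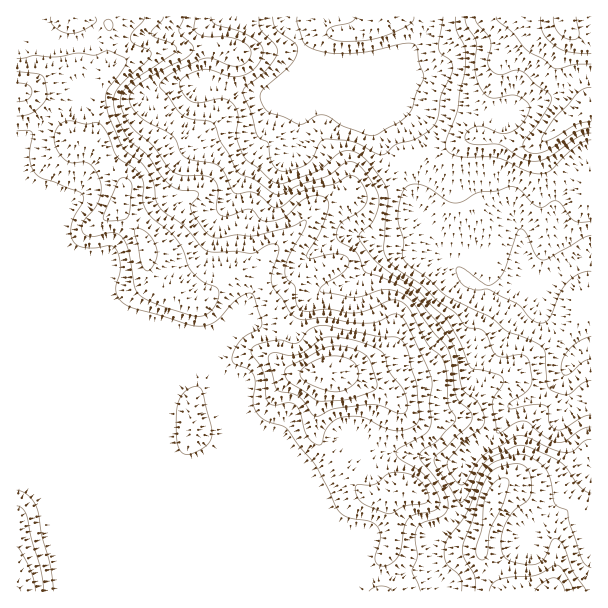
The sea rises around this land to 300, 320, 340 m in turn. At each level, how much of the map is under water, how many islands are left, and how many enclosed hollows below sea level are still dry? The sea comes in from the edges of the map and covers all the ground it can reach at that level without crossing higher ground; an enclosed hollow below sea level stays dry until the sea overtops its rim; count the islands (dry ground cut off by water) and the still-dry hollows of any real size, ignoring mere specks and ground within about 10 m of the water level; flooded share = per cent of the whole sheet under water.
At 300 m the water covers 22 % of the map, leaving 0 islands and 0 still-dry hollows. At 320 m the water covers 27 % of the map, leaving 0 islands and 0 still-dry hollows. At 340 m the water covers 33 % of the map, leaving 0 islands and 0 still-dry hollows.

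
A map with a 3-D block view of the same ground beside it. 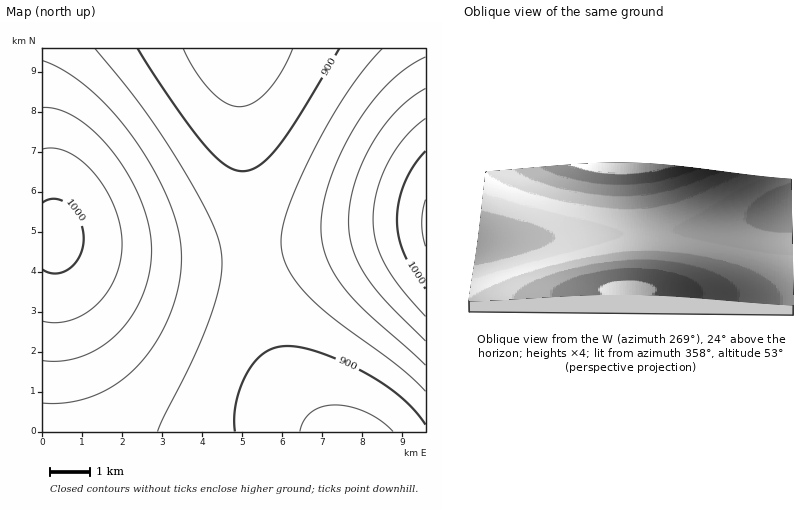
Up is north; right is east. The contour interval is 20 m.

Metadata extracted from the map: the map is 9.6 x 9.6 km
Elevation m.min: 870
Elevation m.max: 1025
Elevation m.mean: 935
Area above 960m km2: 21.6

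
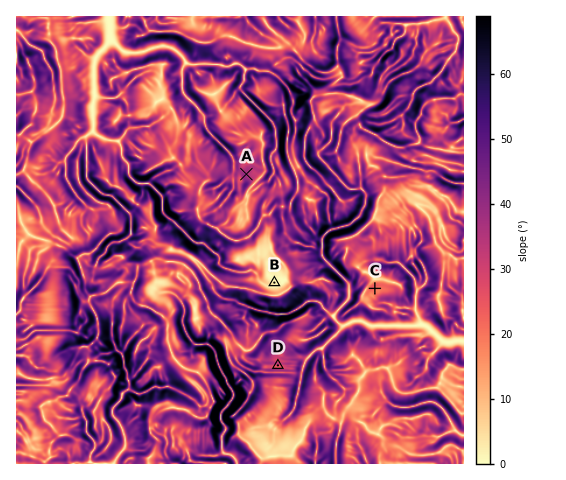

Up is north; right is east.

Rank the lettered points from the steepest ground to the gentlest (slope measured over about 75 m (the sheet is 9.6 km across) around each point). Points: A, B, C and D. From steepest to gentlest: A D C B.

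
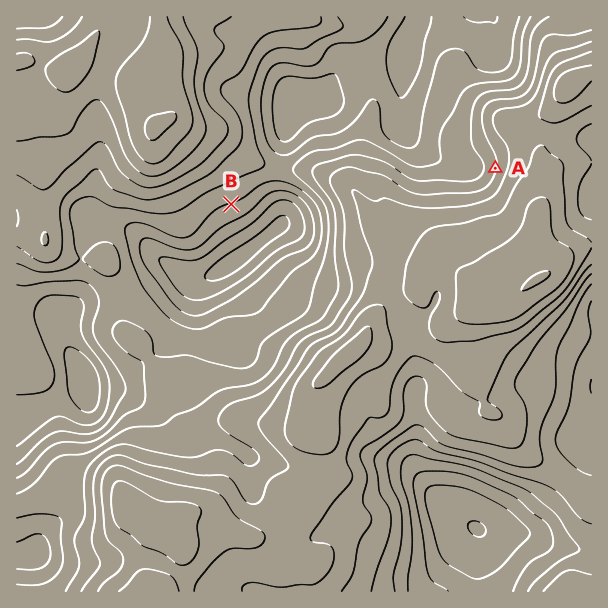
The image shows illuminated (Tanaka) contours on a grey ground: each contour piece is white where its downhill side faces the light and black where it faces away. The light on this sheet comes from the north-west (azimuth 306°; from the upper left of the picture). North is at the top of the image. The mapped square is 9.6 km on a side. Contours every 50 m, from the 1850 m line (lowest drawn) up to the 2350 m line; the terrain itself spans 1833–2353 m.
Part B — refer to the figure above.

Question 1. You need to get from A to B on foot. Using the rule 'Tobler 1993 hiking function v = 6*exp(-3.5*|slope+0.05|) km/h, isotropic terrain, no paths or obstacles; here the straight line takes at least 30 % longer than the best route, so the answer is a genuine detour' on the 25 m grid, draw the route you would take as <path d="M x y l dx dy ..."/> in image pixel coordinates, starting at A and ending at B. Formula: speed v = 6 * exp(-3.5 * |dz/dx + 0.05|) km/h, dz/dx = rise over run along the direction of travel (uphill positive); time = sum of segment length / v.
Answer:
<path d="M495 168l-3 6-6 6-9 5-60 0-60-30-46 0-54 27-20 19-6 3"/>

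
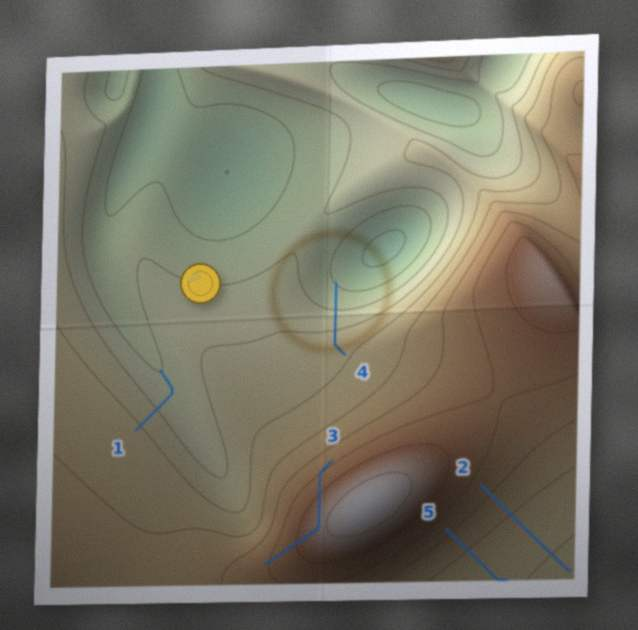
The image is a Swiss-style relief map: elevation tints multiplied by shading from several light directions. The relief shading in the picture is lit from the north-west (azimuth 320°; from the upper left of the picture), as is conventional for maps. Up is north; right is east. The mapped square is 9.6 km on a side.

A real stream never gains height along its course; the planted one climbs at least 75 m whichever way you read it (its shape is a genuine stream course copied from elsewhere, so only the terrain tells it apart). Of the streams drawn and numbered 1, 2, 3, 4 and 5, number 3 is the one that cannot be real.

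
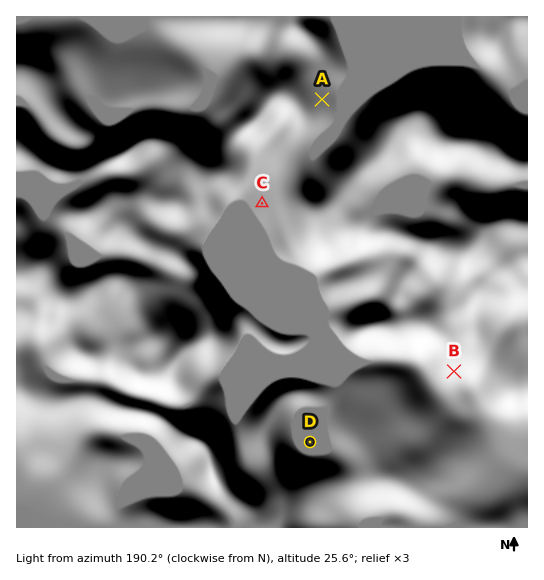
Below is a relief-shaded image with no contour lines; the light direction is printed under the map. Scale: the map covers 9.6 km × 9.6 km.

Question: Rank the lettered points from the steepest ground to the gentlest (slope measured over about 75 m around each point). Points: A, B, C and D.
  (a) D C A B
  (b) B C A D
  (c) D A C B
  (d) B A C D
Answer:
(d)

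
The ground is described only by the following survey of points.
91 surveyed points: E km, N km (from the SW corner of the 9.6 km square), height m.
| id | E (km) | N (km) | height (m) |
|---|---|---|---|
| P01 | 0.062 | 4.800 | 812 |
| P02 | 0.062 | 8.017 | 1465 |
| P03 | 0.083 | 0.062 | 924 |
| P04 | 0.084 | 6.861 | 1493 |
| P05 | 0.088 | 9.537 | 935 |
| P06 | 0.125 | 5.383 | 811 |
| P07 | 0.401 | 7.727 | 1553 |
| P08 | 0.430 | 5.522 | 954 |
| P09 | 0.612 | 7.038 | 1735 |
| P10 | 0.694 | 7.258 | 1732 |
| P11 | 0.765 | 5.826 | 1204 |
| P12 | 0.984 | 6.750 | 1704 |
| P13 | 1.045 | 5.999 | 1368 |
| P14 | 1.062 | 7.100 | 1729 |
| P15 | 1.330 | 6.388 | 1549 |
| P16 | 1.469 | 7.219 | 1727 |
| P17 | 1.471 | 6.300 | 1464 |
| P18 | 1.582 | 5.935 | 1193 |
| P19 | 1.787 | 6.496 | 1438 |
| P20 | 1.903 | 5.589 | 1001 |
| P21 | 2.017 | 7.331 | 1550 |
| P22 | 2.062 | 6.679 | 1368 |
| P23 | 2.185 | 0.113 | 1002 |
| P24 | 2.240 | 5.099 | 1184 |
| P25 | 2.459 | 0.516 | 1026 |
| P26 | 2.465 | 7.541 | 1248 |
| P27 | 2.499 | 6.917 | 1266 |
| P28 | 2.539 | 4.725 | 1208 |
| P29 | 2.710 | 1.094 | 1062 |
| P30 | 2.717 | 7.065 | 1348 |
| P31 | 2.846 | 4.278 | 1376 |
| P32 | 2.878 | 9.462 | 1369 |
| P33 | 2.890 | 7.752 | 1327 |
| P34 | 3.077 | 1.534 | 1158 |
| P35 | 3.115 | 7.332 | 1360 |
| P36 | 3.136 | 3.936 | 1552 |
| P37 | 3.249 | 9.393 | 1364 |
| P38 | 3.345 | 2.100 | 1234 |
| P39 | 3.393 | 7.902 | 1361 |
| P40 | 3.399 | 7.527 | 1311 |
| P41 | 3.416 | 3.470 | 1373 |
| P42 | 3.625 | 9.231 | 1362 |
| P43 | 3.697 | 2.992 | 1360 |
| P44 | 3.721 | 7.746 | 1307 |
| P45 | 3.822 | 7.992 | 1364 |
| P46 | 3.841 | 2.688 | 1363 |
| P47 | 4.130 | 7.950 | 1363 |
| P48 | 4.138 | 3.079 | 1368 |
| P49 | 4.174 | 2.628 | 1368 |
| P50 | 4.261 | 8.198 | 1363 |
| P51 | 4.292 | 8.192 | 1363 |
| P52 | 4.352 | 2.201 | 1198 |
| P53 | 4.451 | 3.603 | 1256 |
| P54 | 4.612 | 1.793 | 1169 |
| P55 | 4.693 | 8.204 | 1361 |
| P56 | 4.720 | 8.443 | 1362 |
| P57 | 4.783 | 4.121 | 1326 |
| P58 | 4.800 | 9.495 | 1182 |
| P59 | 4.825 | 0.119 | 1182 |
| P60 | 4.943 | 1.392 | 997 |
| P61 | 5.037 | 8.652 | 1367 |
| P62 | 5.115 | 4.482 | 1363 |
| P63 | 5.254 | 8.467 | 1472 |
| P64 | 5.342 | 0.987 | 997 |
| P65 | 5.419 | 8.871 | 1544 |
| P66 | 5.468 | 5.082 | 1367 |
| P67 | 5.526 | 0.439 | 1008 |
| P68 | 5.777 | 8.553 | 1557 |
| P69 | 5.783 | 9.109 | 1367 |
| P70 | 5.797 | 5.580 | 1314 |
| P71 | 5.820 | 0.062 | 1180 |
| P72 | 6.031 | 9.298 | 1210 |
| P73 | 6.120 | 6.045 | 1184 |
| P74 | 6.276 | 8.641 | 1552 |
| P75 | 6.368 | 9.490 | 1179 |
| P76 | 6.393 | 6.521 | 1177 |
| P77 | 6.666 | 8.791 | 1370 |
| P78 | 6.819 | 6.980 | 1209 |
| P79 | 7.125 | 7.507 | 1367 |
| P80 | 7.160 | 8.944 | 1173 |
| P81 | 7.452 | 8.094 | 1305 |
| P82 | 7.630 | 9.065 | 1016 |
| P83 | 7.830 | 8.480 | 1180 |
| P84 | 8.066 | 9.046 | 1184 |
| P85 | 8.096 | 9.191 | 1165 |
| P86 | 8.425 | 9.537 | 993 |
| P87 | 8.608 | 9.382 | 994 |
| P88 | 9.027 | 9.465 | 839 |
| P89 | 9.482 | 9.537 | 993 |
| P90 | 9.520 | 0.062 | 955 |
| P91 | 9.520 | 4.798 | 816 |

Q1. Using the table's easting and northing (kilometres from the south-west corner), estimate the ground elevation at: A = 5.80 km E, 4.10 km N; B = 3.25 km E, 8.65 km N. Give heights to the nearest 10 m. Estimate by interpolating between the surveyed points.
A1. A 1210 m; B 1360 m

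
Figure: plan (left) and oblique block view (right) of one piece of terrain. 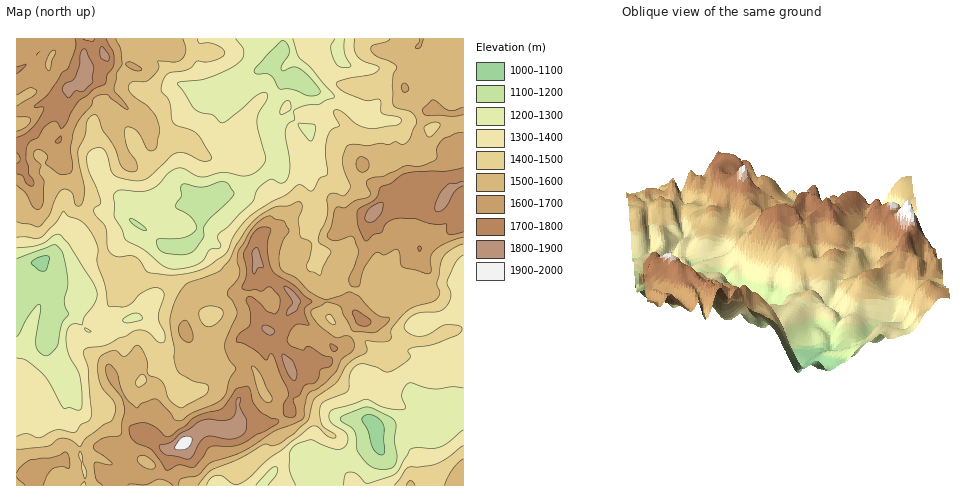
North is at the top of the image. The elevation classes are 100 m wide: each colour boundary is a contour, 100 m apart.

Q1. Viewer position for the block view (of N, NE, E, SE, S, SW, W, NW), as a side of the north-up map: W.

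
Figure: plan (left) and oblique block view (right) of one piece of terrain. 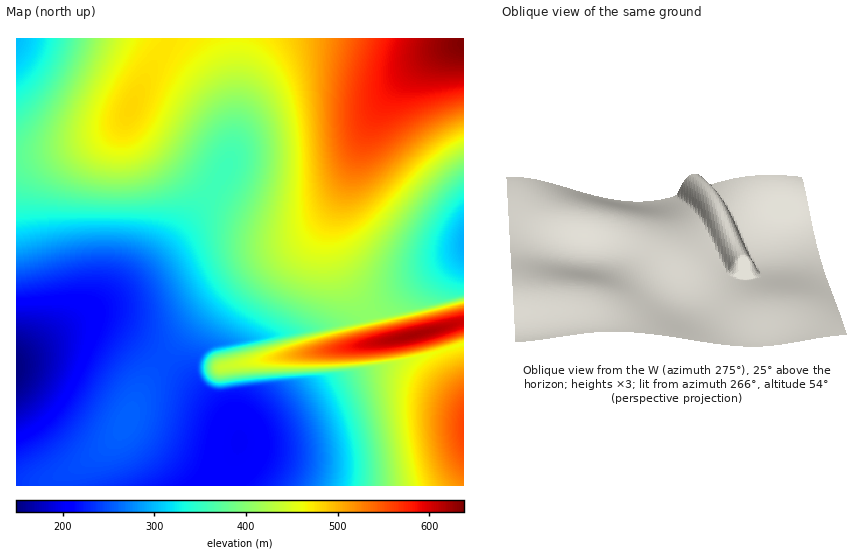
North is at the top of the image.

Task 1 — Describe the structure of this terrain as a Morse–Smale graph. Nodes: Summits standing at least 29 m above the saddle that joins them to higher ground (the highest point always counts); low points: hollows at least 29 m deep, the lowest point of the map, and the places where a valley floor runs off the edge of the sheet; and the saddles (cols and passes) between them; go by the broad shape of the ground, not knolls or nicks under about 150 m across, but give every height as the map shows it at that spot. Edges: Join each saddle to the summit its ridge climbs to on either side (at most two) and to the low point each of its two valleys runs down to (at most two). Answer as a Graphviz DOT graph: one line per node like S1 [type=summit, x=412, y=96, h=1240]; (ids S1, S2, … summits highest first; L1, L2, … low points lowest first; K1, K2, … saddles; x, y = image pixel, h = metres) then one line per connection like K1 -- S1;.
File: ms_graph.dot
graph terrain {
  S1 [type=summit, x=463, y=43, h=638];
  S2 [type=summit, x=414, y=335, h=621];
  S3 [type=summit, x=463, y=427, h=558];
  L1 [type=low, x=17, y=369, h=149];
  L2 [type=low, x=239, y=442, h=202];
  L3 [type=low, x=463, y=244, h=294];
  L4 [type=low, x=17, y=40, h=302];
  K1 [type=saddle, x=449, y=349, h=464];
  K2 [type=saddle, x=367, y=312, h=404];
  K3 [type=saddle, x=17, y=156, h=376];
  K1 -- S2;
  K1 -- S3;
  K1 -- L2;
  K2 -- S1;
  K2 -- S2;
  K2 -- L2;
  K2 -- L3;
  K3 -- S1;
  K3 -- L1;
  K3 -- L4;
}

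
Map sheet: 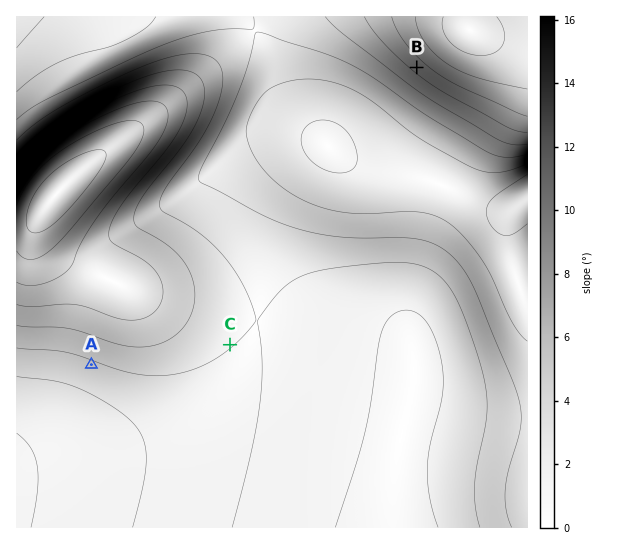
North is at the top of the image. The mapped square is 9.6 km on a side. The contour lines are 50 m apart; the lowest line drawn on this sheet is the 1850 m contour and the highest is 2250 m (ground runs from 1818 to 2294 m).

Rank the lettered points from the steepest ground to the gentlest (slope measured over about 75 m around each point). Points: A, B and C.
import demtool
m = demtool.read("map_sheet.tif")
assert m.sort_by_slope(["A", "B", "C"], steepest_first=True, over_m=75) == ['B', 'A', 'C']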